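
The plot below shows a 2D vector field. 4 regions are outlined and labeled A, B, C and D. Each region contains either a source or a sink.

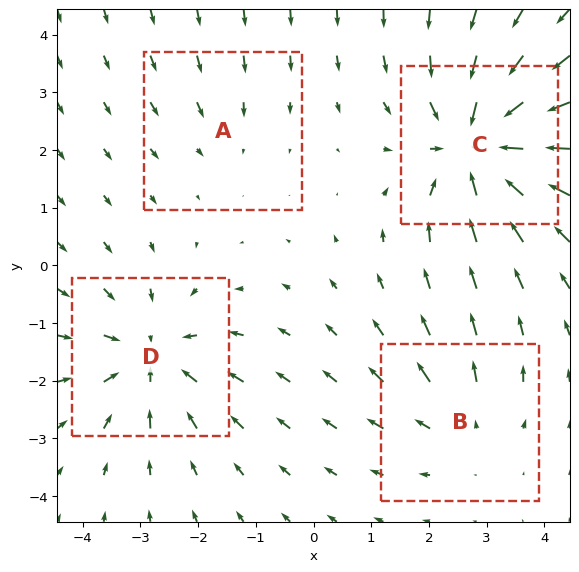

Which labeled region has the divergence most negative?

C

Divergence at each region's feature centre — A: about -2, B: about +3, C: about -6, D: about -5. Region C is most negative.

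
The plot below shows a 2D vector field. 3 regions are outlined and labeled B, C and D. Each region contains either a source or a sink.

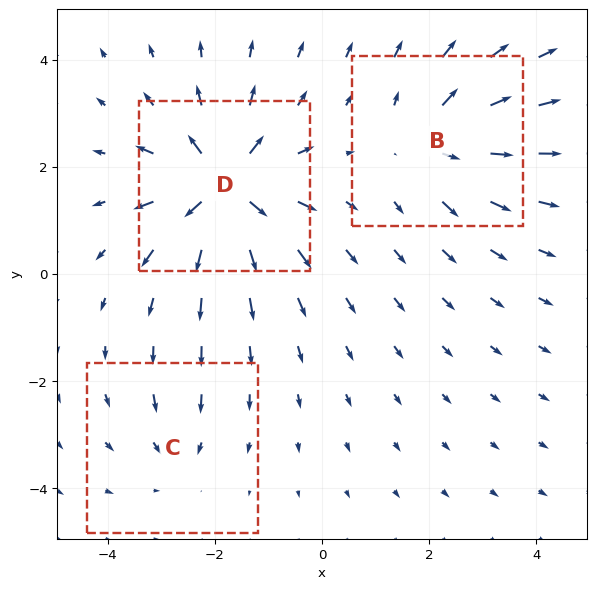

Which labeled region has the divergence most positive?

Divergence at each region's feature centre — B: about +4, C: about -2, D: about +6. Region D is most positive.

D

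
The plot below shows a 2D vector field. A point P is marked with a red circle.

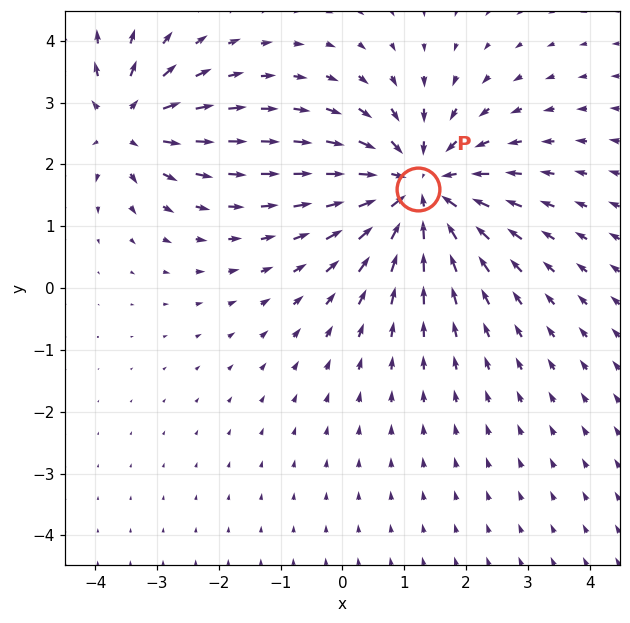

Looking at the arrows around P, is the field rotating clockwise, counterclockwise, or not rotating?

not rotating

Near P at (1.2, 1.6) the arrows show no circulation. The curl there is ≈0.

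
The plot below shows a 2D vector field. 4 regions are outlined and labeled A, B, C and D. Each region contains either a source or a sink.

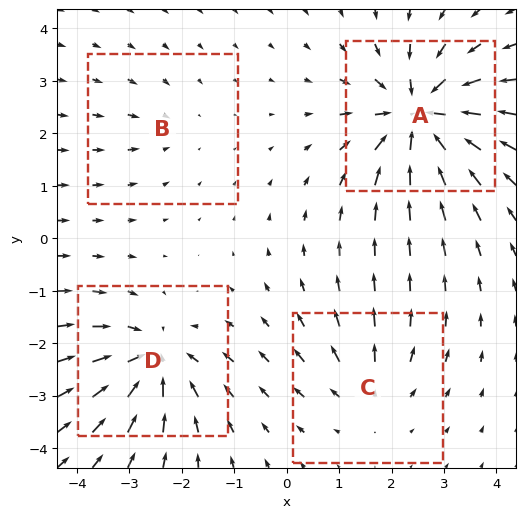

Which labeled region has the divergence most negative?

Divergence at each region's feature centre — A: about -8, B: about -2, C: about +4, D: about -6. Region A is most negative.

A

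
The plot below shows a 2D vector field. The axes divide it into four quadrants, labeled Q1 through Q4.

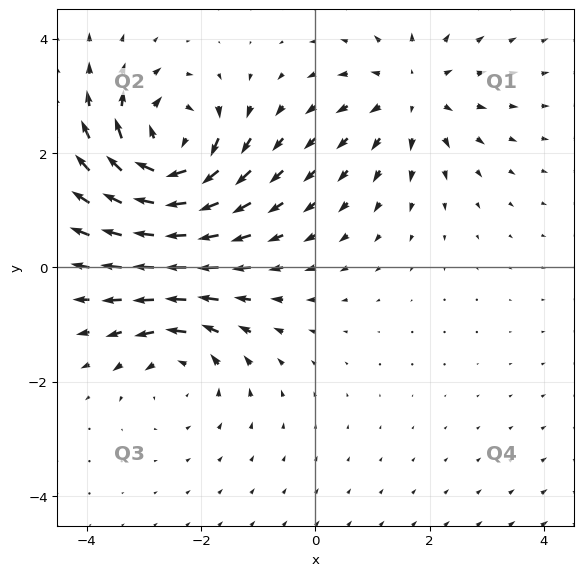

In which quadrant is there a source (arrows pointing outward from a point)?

Q1

The source sits at approximately (1.7, 3.0), which lies in quadrant Q1. The divergence there is about +3, positive as expected for a source.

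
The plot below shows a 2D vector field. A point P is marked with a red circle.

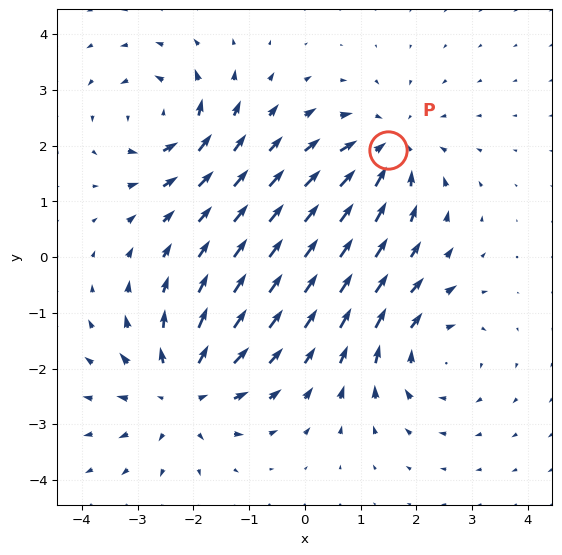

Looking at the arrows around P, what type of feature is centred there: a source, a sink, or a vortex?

At P (1.5, 1.9) the arrows converge inward. Divergence about -4, curl ≈0 — negative divergence with near-zero curl is a sink.

sink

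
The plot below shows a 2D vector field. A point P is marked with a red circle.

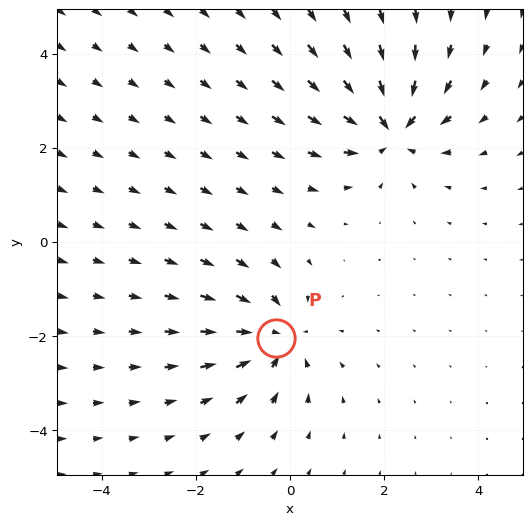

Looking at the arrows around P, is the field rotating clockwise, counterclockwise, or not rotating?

not rotating

Near P at (-0.3, -2.0) the arrows show no circulation. The curl there is ≈0.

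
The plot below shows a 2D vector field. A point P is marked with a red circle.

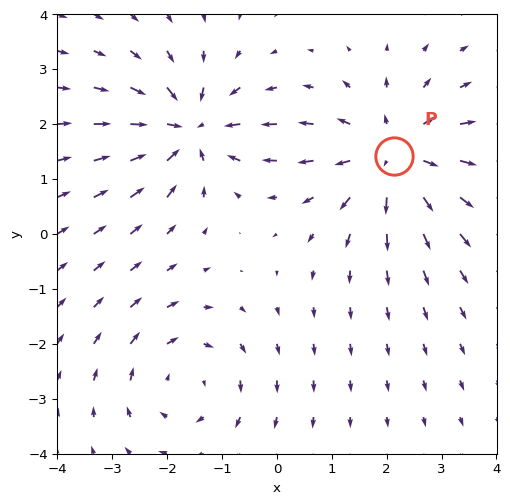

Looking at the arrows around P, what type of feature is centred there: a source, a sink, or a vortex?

At P (2.1, 1.4) the arrows spread outward. Divergence about +4, curl ≈0 — positive divergence with near-zero curl is a source.

source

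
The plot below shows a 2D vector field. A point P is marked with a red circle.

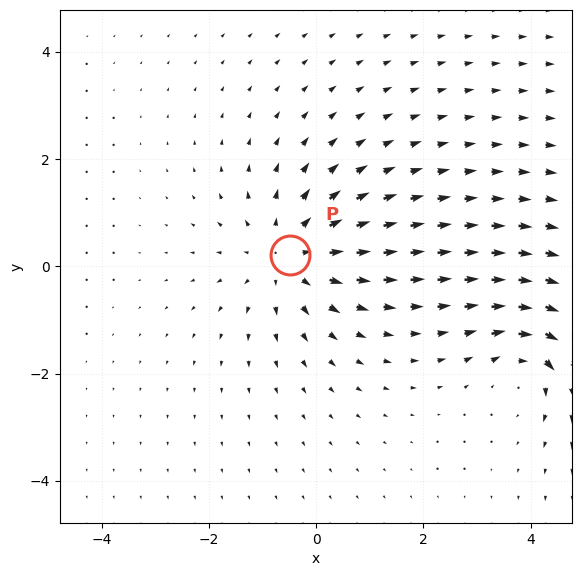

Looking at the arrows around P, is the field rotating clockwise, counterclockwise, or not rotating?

not rotating

Near P at (-0.5, 0.2) the arrows show no circulation. The curl there is ≈0.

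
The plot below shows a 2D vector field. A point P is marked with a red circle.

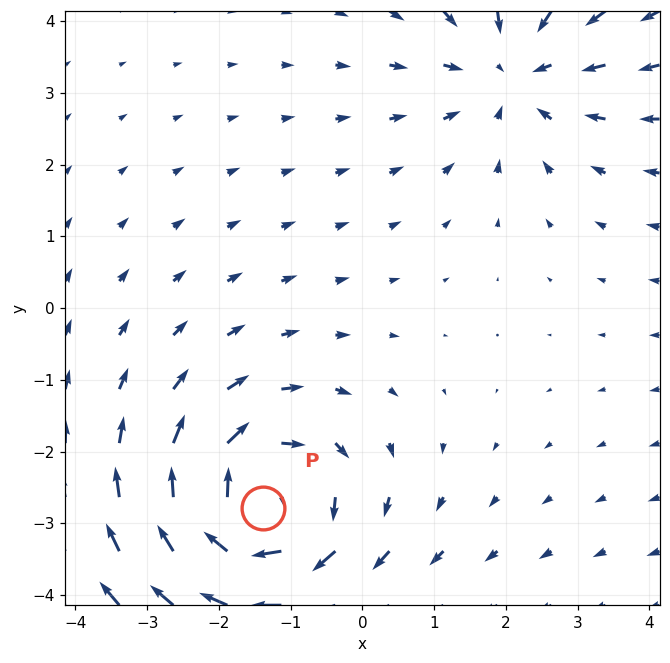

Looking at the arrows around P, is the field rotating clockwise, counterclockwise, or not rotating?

Near P at (-1.4, -2.8) the arrows circulate clockwise. The curl (z-component) there is about -3; negative curl means clockwise rotation.

clockwise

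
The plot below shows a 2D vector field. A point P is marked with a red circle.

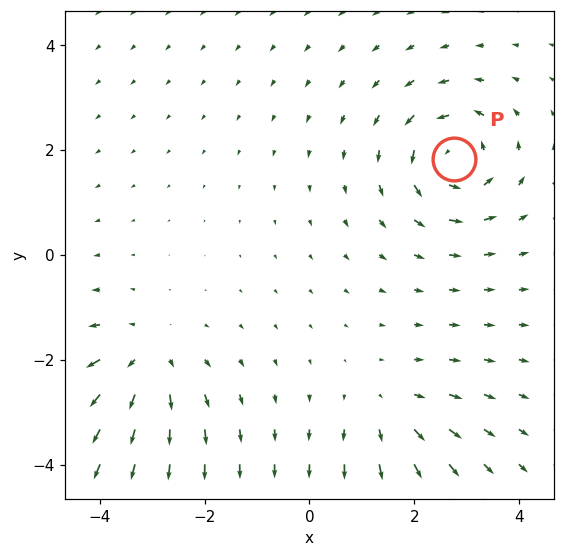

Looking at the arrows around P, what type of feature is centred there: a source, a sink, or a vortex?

vortex

At P (2.8, 1.8) the arrows circulate counterclockwise. Divergence ≈0, curl about +5 — near-zero divergence with nonzero curl is a vortex.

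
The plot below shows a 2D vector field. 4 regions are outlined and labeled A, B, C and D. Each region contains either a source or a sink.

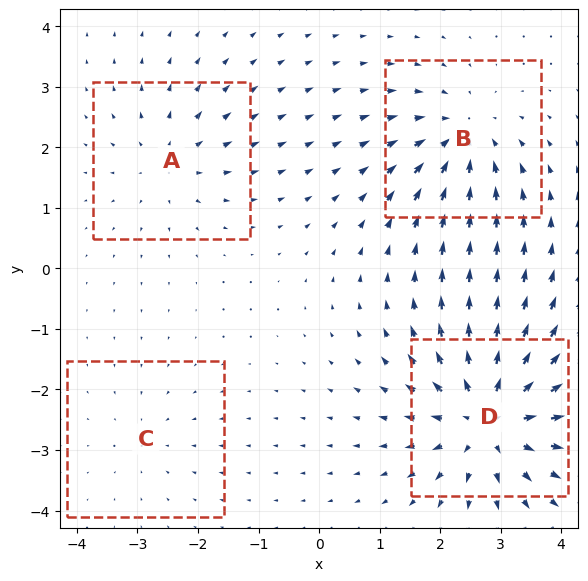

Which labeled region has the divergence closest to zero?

C

Divergence at each region's feature centre — A: about +4, B: about -5, C: about -2, D: about +8. Region C is closest to zero.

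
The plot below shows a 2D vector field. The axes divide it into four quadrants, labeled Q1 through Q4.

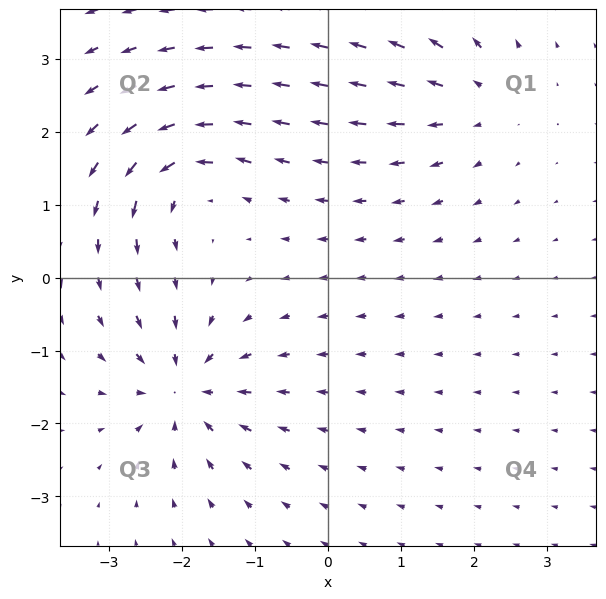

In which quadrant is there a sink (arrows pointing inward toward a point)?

Q3

The sink sits at approximately (-2.0, -1.5), which lies in quadrant Q3. The divergence there is about -6, negative as expected for a sink.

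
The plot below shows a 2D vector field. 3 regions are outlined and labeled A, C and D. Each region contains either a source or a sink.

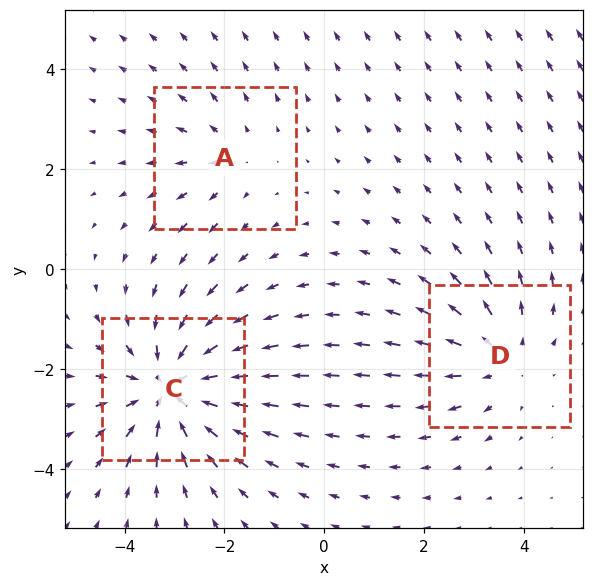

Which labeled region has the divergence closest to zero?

Divergence at each region's feature centre — A: about +2, C: about -4, D: about +3. Region A is closest to zero.

A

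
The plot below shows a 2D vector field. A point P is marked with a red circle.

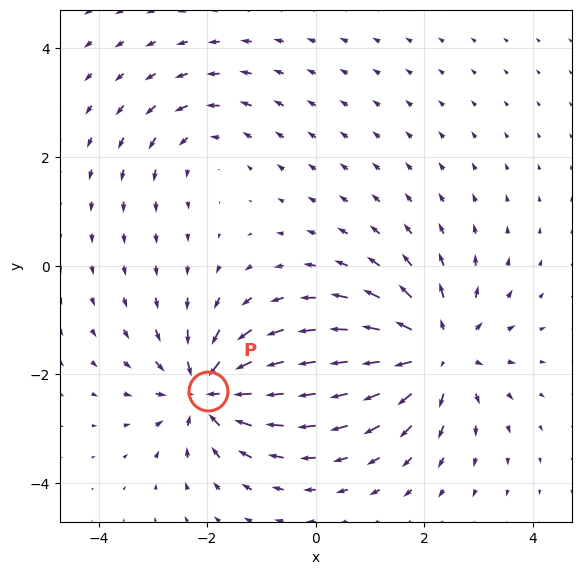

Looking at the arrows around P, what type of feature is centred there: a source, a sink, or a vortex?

sink

At P (-2.0, -2.3) the arrows converge inward. Divergence about -6, curl ≈0 — negative divergence with near-zero curl is a sink.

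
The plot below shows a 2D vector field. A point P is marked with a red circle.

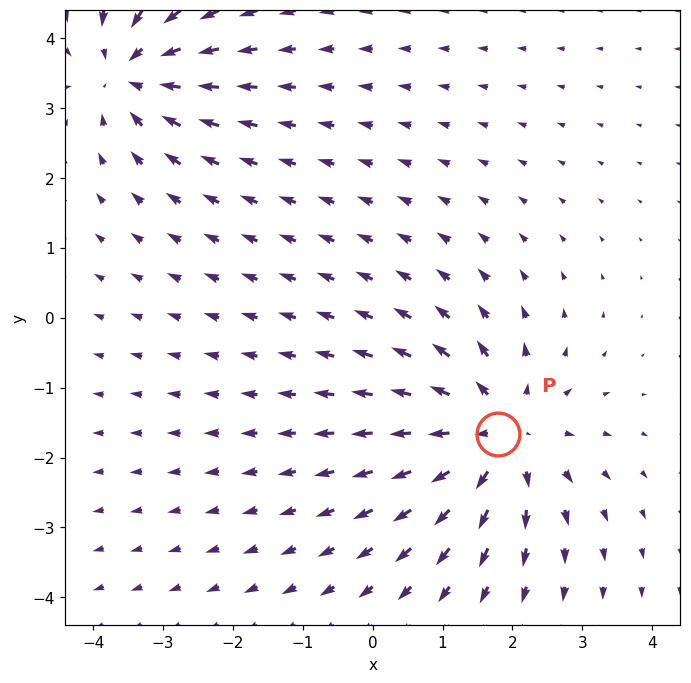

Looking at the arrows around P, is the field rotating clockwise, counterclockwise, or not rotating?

not rotating

Near P at (1.8, -1.7) the arrows show no circulation. The curl there is ≈0.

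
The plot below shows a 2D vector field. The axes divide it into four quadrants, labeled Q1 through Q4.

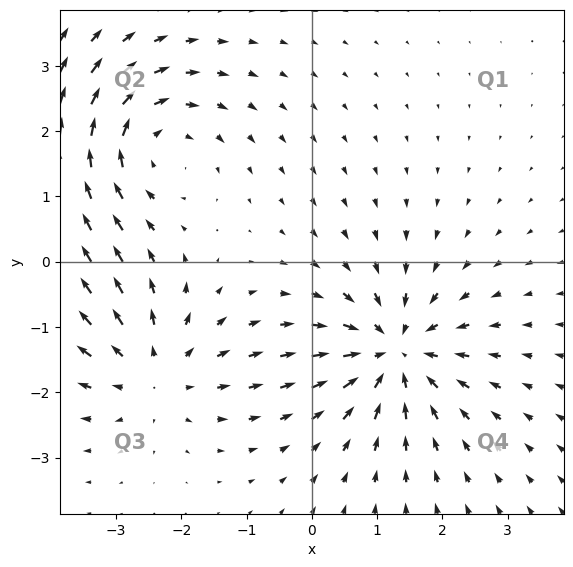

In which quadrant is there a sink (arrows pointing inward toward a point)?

The sink sits at approximately (1.3, -1.4), which lies in quadrant Q4. The divergence there is about -4, negative as expected for a sink.

Q4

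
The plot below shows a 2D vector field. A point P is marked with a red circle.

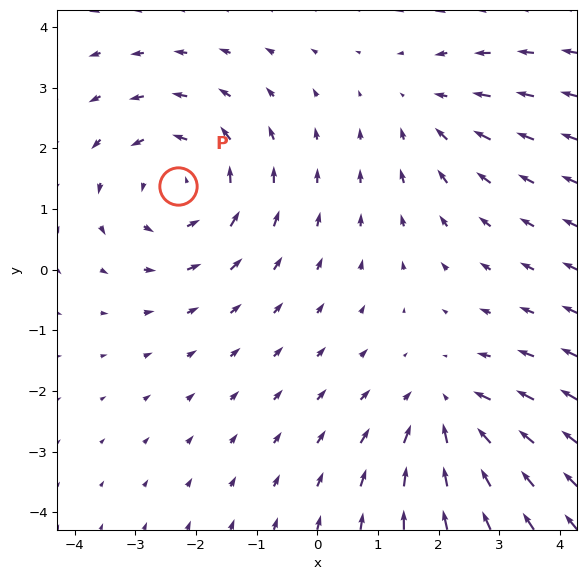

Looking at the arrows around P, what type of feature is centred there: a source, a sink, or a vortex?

At P (-2.3, 1.4) the arrows circulate counterclockwise. Divergence ≈0, curl about +4 — near-zero divergence with nonzero curl is a vortex.

vortex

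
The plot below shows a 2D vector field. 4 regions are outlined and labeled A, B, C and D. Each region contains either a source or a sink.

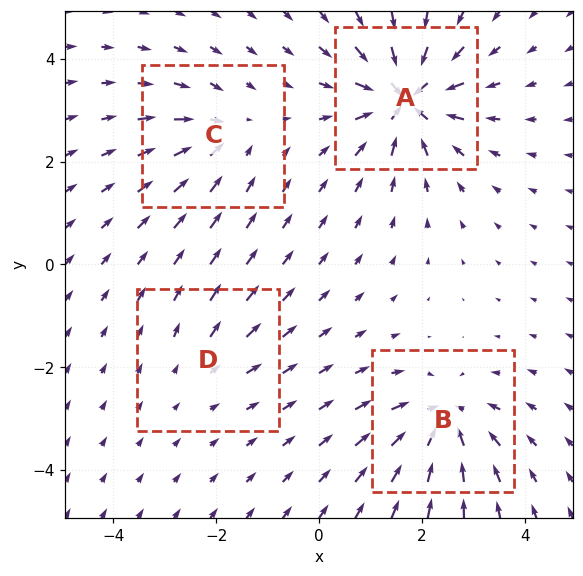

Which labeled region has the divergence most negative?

A

Divergence at each region's feature centre — A: about -9, B: about -7, C: about -4, D: about +2. Region A is most negative.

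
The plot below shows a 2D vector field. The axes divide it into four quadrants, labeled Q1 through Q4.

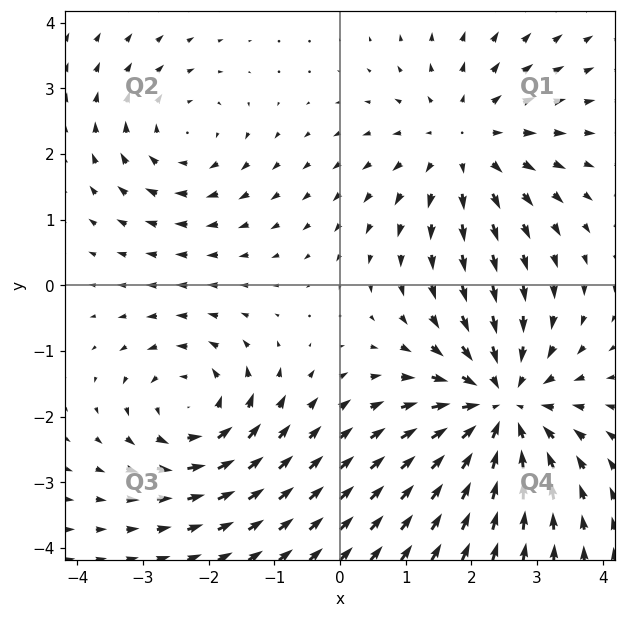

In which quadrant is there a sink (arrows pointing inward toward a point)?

Q4

The sink sits at approximately (2.5, -1.9), which lies in quadrant Q4. The divergence there is about -5, negative as expected for a sink.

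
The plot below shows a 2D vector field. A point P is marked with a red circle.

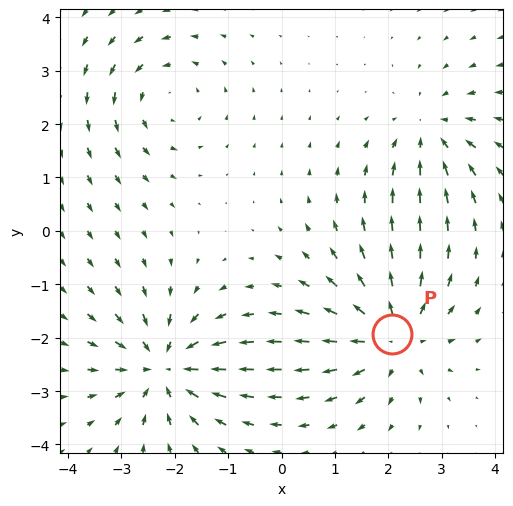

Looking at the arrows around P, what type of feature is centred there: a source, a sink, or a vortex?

source

At P (2.1, -1.9) the arrows spread outward. Divergence about +5, curl ≈0 — positive divergence with near-zero curl is a source.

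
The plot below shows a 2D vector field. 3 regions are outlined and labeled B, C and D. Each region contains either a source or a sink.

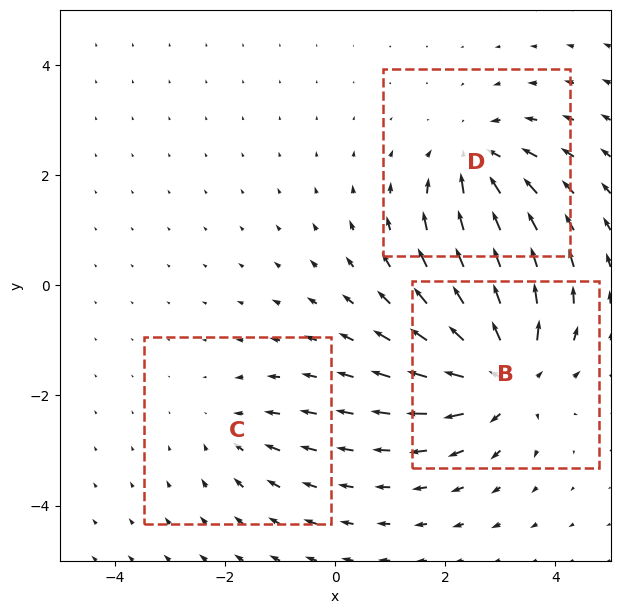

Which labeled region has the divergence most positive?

B

Divergence at each region's feature centre — B: about +5, C: about -2, D: about -3. Region B is most positive.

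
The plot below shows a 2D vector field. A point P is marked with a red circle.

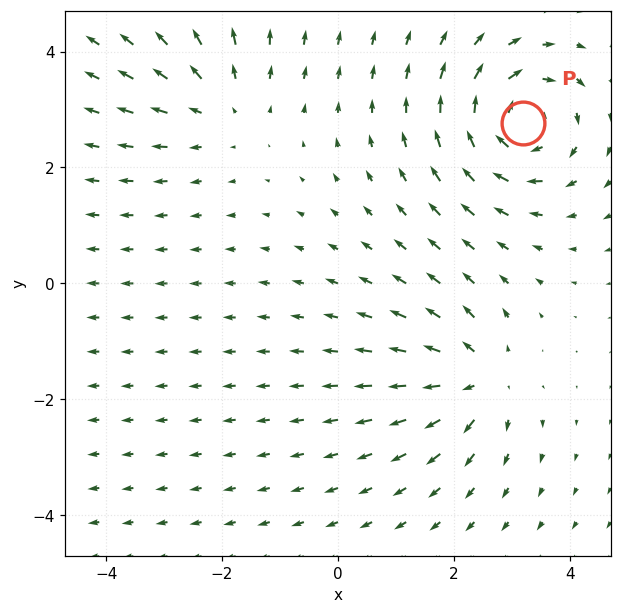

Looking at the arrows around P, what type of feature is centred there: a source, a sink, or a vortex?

vortex

At P (3.2, 2.8) the arrows circulate clockwise. Divergence ≈0, curl about -5 — near-zero divergence with nonzero curl is a vortex.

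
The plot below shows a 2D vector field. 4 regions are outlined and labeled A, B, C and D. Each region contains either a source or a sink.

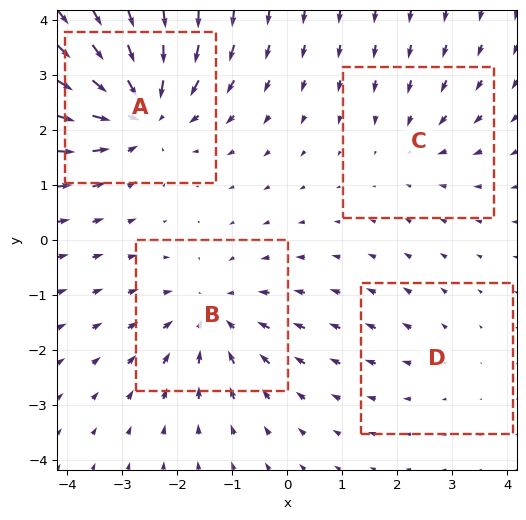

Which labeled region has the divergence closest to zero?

D

Divergence at each region's feature centre — A: about -6, B: about -4, C: about -3, D: about +2. Region D is closest to zero.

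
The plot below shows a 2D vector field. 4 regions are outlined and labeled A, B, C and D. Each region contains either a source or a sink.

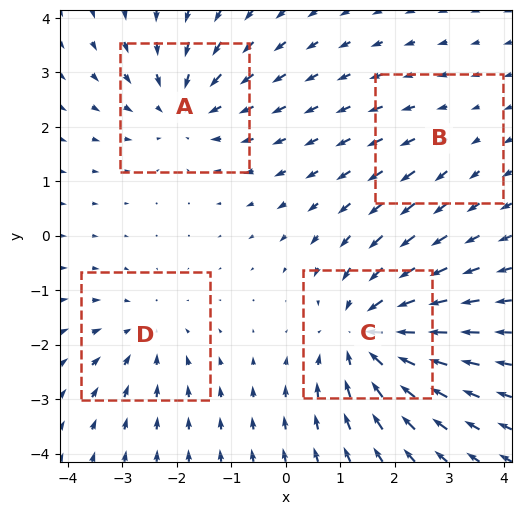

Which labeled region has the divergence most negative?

Divergence at each region's feature centre — A: about -4, B: about +2, C: about -6, D: about -3. Region C is most negative.

C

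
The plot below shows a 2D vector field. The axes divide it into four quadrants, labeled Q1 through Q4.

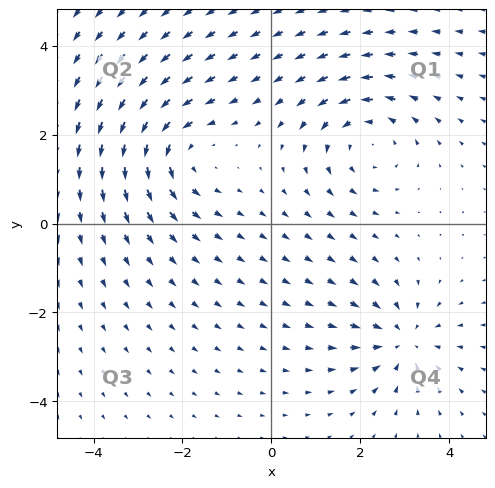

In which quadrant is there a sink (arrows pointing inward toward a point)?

The sink sits at approximately (3.0, -2.6), which lies in quadrant Q4. The divergence there is about -3, negative as expected for a sink.

Q4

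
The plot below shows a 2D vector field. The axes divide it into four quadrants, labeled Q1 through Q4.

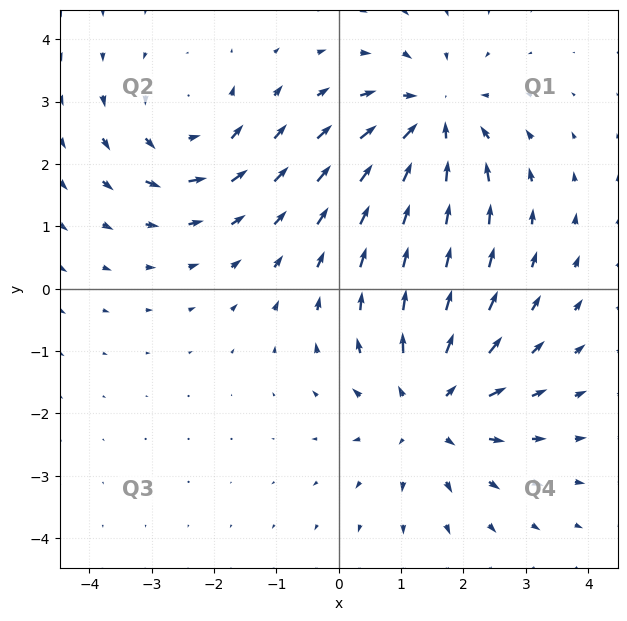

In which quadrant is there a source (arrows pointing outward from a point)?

Q4

The source sits at approximately (1.5, -1.9), which lies in quadrant Q4. The divergence there is about +3, positive as expected for a source.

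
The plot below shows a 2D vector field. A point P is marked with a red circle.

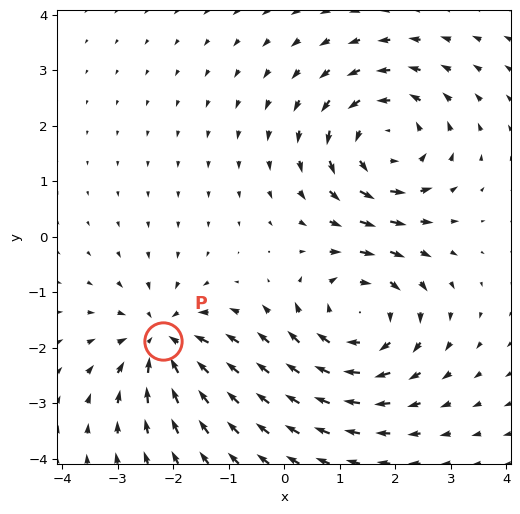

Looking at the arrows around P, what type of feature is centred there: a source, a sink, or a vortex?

At P (-2.2, -1.9) the arrows converge inward. Divergence about -4, curl ≈0 — negative divergence with near-zero curl is a sink.

sink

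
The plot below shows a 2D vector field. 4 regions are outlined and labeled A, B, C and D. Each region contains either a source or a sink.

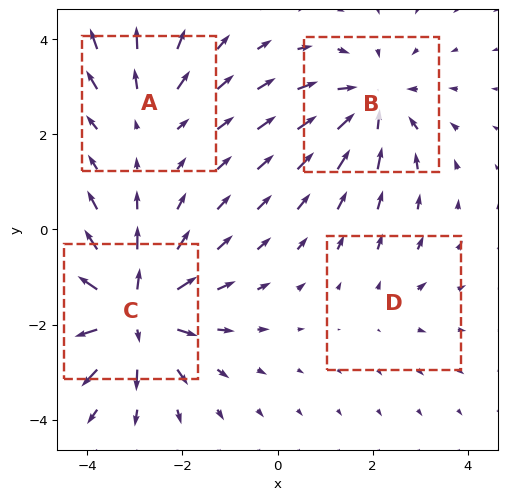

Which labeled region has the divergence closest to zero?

Divergence at each region's feature centre — A: about +3, B: about -5, C: about +7, D: about +2. Region D is closest to zero.

D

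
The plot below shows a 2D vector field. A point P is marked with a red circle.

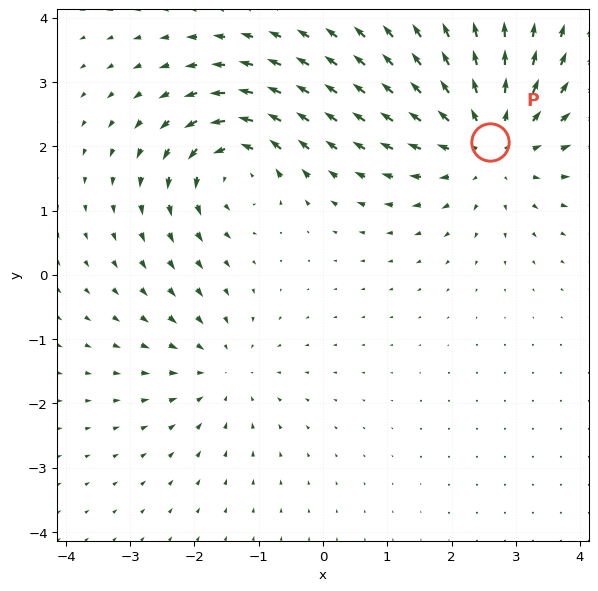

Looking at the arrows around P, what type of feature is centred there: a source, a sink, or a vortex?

source

At P (2.6, 2.1) the arrows spread outward. Divergence about +4, curl ≈0 — positive divergence with near-zero curl is a source.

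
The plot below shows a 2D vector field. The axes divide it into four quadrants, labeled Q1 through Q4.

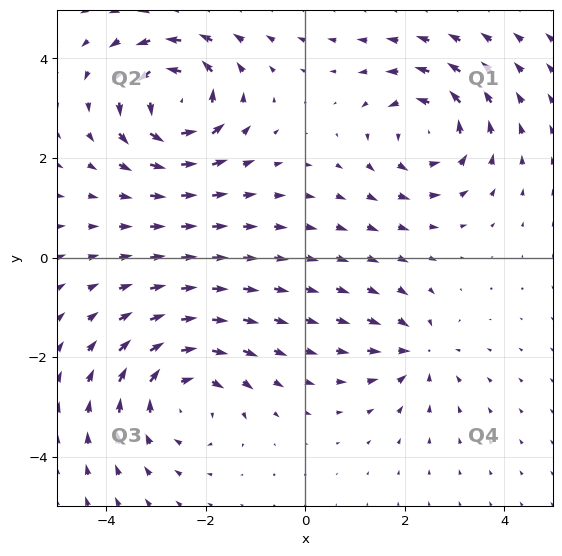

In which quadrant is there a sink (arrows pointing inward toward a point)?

The sink sits at approximately (2.3, -1.9), which lies in quadrant Q4. The divergence there is about -4, negative as expected for a sink.

Q4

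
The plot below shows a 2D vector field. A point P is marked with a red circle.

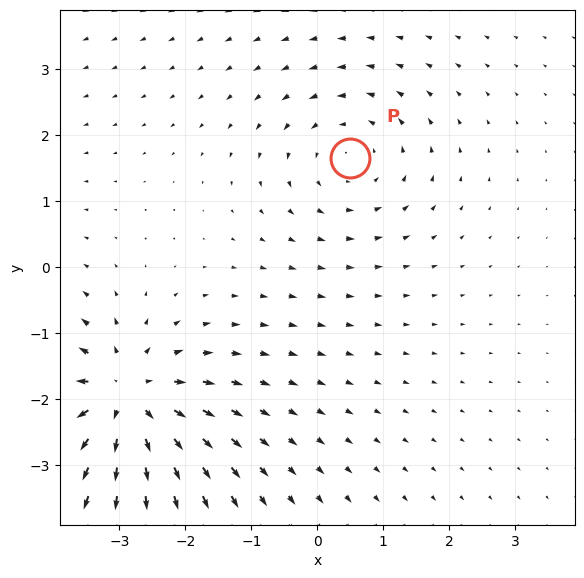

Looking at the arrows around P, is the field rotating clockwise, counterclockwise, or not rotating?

Near P at (0.5, 1.7) the arrows circulate counterclockwise. The curl (z-component) there is about +2; positive curl means counterclockwise rotation.

counterclockwise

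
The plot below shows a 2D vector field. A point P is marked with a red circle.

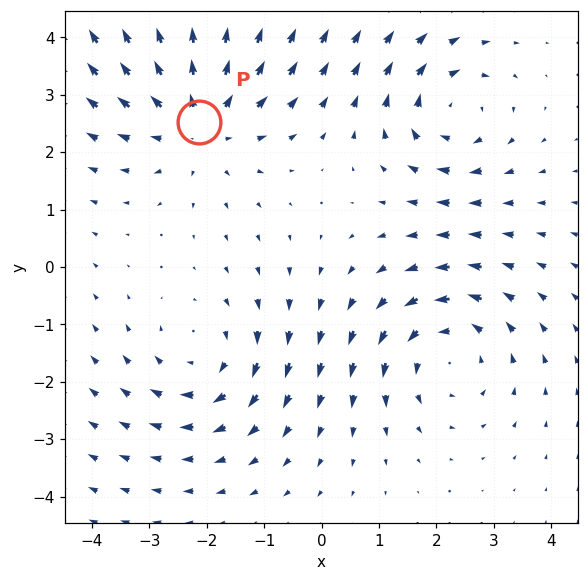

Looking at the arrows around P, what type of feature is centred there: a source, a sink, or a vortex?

source

At P (-2.1, 2.5) the arrows spread outward. Divergence about +4, curl ≈0 — positive divergence with near-zero curl is a source.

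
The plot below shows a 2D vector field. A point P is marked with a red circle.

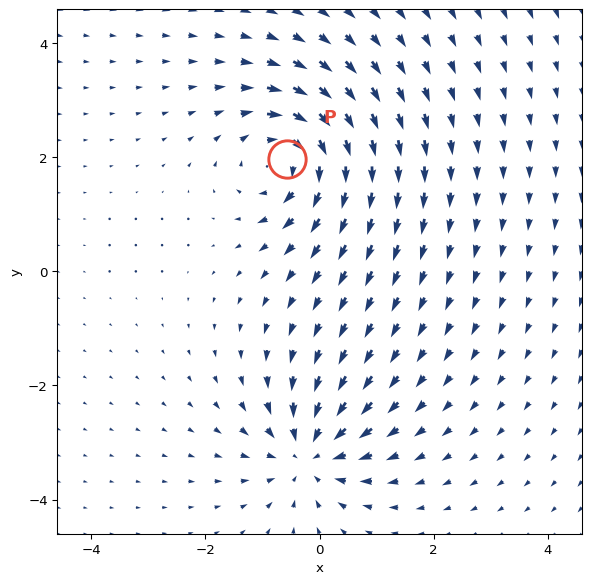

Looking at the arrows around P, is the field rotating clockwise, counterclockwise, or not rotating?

clockwise

Near P at (-0.6, 2.0) the arrows circulate clockwise. The curl (z-component) there is about -5; negative curl means clockwise rotation.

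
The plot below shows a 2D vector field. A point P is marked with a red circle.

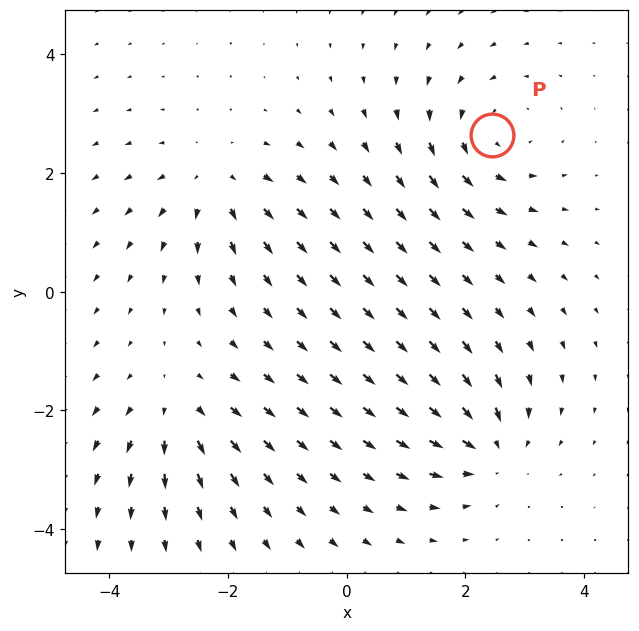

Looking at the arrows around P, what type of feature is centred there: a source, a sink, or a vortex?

At P (2.4, 2.6) the arrows circulate counterclockwise. Divergence ≈0, curl about +4 — near-zero divergence with nonzero curl is a vortex.

vortex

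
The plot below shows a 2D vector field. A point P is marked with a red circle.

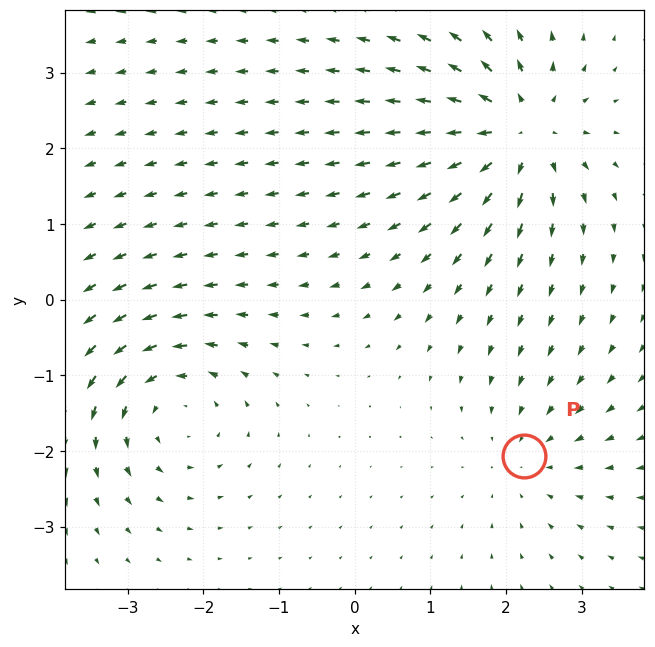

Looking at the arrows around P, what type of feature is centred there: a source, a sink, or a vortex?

At P (2.2, -2.1) the arrows converge inward. Divergence about -3, curl ≈0 — negative divergence with near-zero curl is a sink.

sink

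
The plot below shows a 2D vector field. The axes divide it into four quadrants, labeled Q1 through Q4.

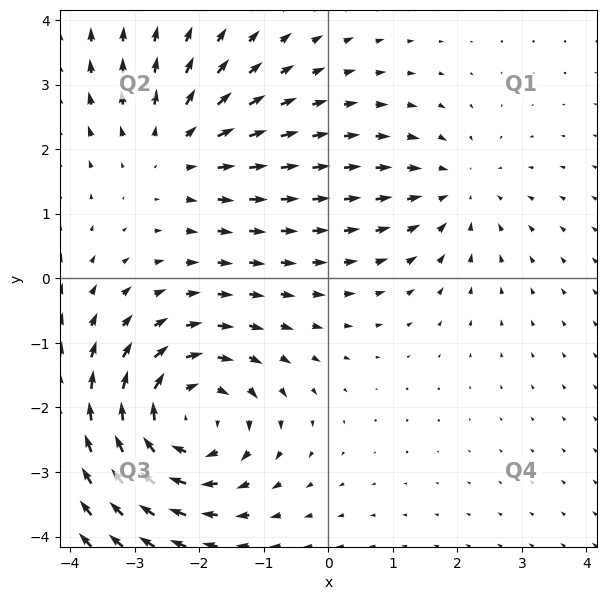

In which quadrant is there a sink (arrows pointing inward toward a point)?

The sink sits at approximately (2.0, 1.4), which lies in quadrant Q1. The divergence there is about -2, negative as expected for a sink.

Q1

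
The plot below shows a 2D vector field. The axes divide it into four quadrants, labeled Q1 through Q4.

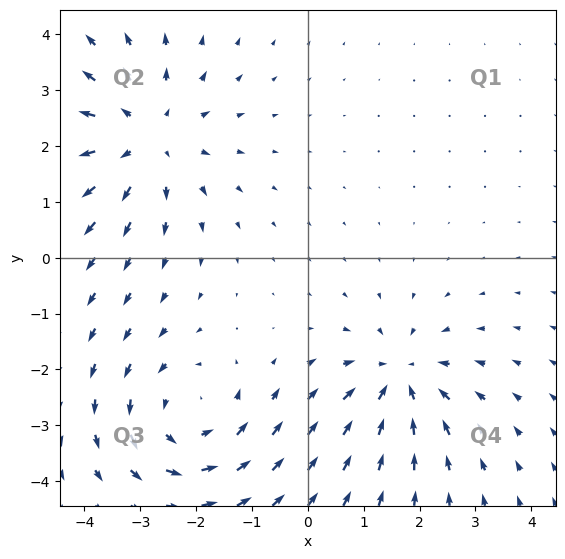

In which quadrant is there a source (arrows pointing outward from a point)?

Q2

The source sits at approximately (-2.9, 2.2), which lies in quadrant Q2. The divergence there is about +3, positive as expected for a source.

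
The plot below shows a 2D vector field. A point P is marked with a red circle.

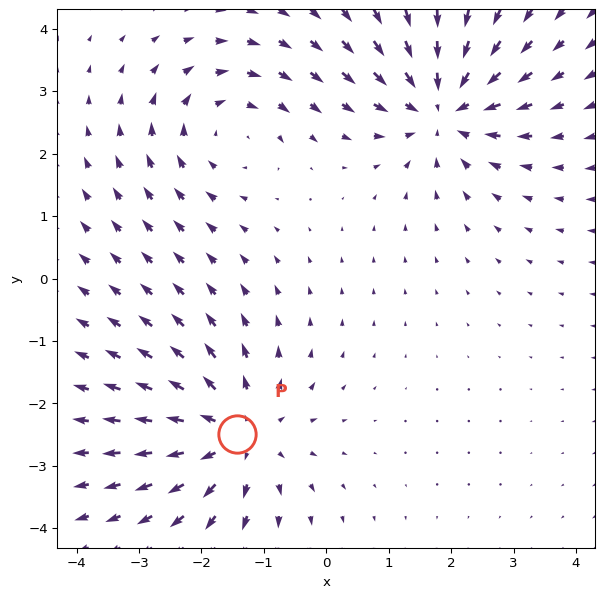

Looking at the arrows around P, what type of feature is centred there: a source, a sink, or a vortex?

source

At P (-1.4, -2.5) the arrows spread outward. Divergence about +4, curl ≈0 — positive divergence with near-zero curl is a source.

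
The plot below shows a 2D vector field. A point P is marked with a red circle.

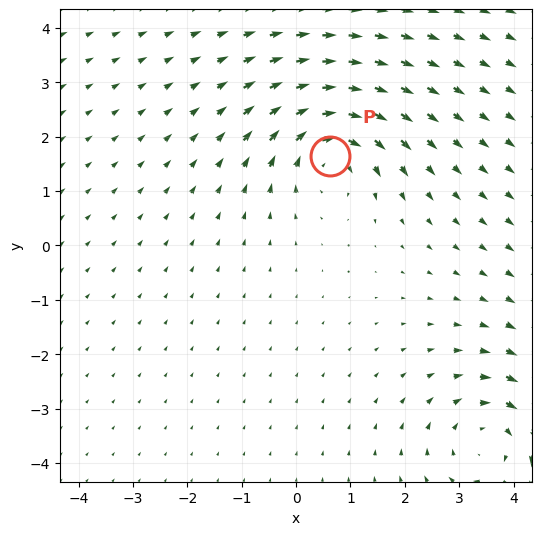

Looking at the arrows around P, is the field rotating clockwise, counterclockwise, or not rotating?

clockwise

Near P at (0.6, 1.6) the arrows circulate clockwise. The curl (z-component) there is about -4; negative curl means clockwise rotation.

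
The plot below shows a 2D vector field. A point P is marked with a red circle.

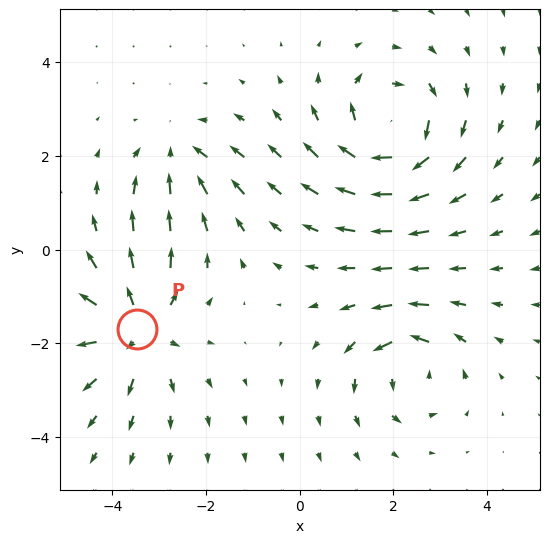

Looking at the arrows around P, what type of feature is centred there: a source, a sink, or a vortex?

At P (-3.5, -1.7) the arrows spread outward. Divergence about +4, curl ≈0 — positive divergence with near-zero curl is a source.

source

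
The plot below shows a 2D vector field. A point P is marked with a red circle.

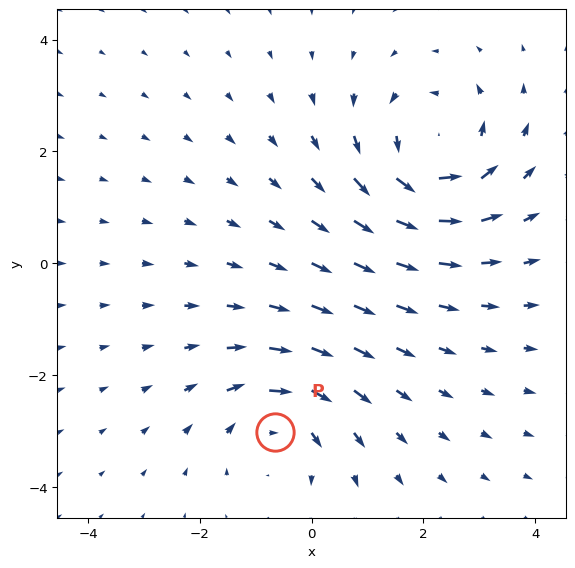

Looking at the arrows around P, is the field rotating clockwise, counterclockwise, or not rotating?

clockwise

Near P at (-0.6, -3.0) the arrows circulate clockwise. The curl (z-component) there is about -3; negative curl means clockwise rotation.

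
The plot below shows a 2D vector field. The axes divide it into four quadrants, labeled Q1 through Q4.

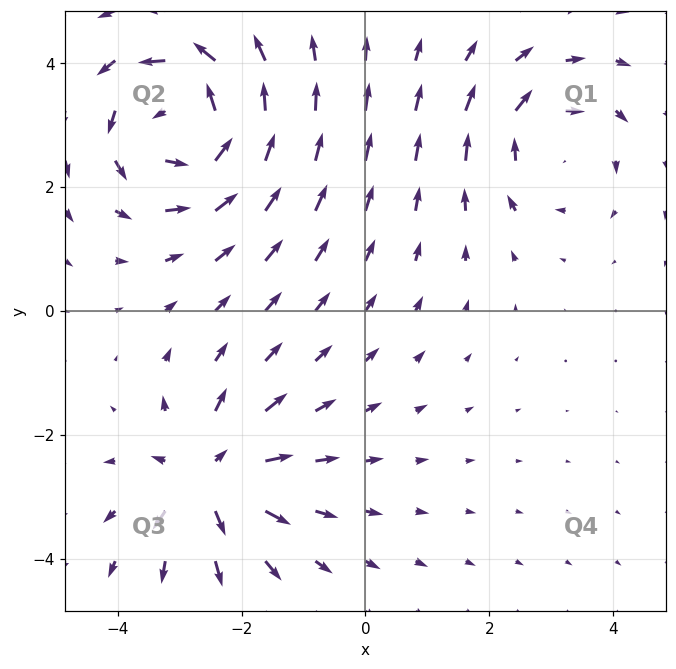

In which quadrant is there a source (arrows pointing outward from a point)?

The source sits at approximately (-2.5, -2.7), which lies in quadrant Q3. The divergence there is about +4, positive as expected for a source.

Q3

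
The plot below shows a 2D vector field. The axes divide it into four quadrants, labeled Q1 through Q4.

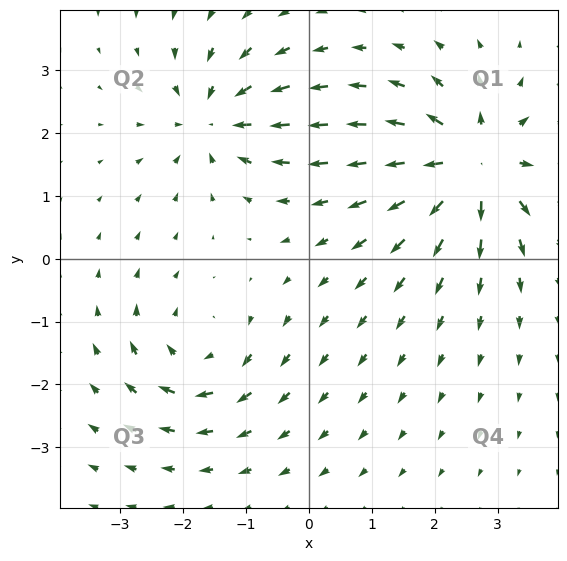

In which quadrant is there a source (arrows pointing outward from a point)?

Q1

The source sits at approximately (2.6, 1.5), which lies in quadrant Q1. The divergence there is about +6, positive as expected for a source.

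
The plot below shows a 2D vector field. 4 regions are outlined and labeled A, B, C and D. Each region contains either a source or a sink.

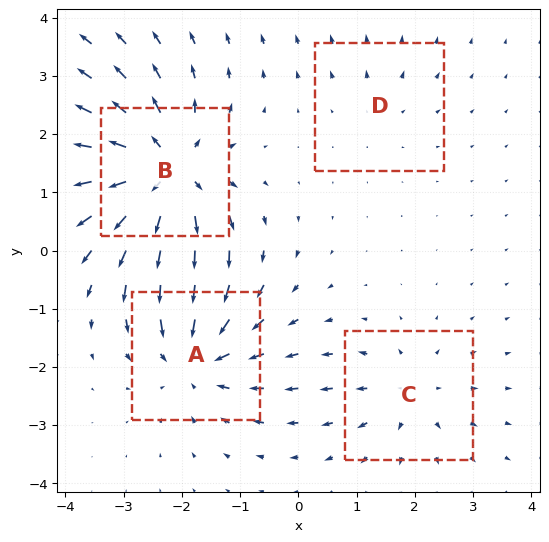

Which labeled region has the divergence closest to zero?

D

Divergence at each region's feature centre — A: about -6, B: about +8, C: about +4, D: about +2. Region D is closest to zero.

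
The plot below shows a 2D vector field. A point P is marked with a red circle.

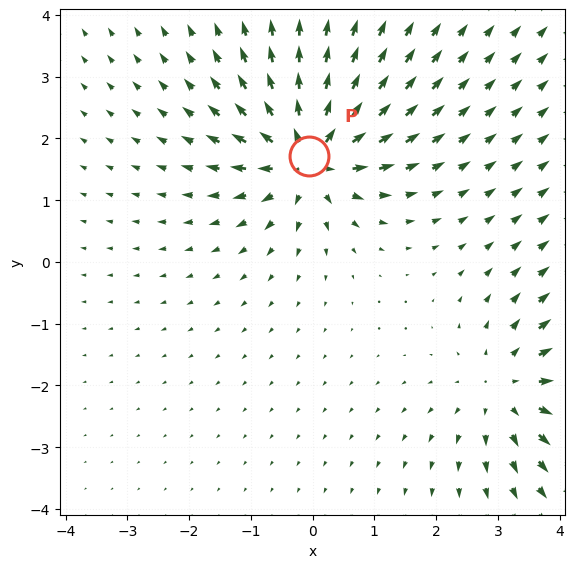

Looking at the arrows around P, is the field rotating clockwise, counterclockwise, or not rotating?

not rotating

Near P at (-0.1, 1.7) the arrows show no circulation. The curl there is ≈0.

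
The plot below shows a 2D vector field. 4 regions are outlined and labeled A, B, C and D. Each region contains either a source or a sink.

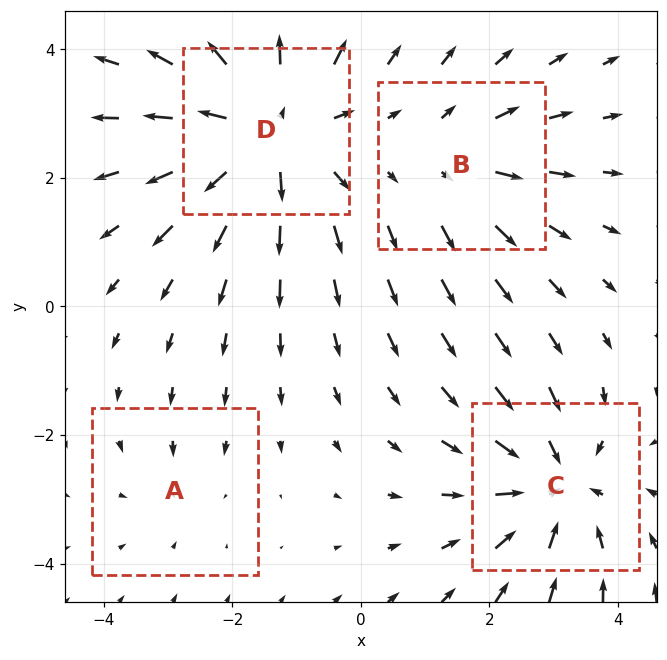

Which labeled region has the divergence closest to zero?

A

Divergence at each region's feature centre — A: about -2, B: about +3, C: about -5, D: about +6. Region A is closest to zero.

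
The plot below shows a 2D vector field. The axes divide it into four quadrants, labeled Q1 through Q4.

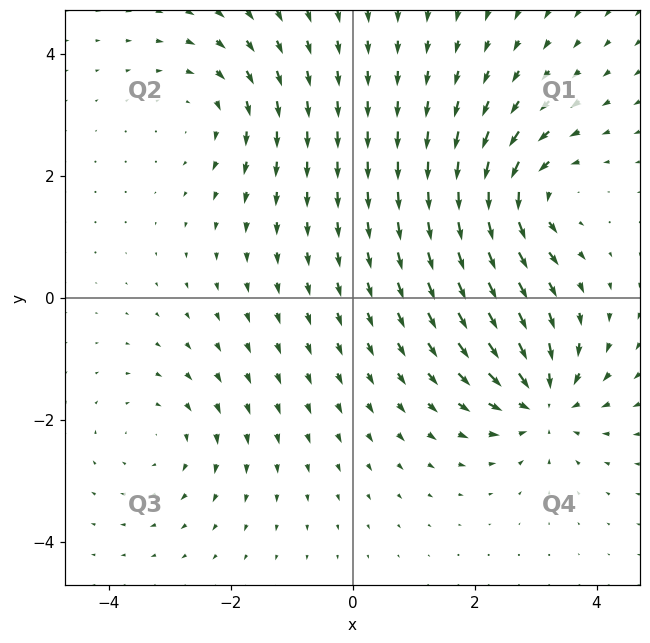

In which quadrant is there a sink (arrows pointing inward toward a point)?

Q4

The sink sits at approximately (3.1, -1.7), which lies in quadrant Q4. The divergence there is about -6, negative as expected for a sink.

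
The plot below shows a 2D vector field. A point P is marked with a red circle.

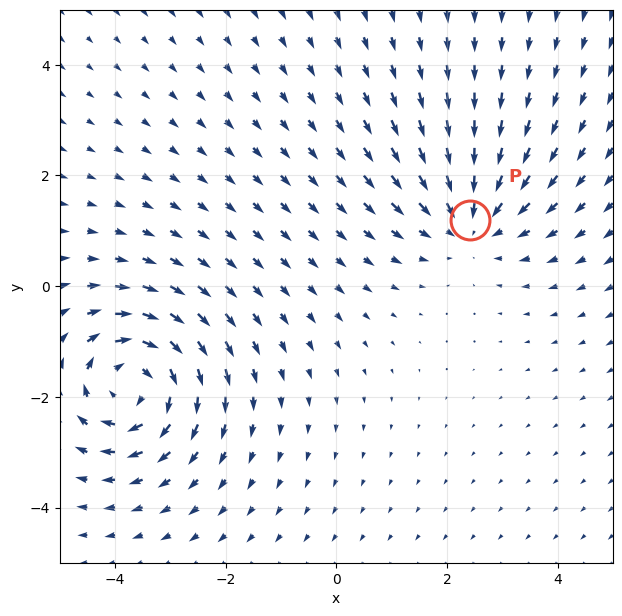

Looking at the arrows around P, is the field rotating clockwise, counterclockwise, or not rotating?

not rotating

Near P at (2.4, 1.2) the arrows show no circulation. The curl there is ≈0.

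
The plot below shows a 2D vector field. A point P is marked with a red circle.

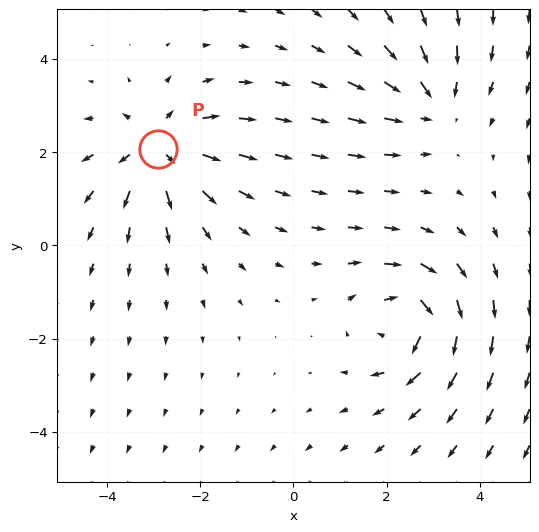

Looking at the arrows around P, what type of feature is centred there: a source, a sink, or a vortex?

source

At P (-2.9, 2.1) the arrows spread outward. Divergence about +4, curl ≈0 — positive divergence with near-zero curl is a source.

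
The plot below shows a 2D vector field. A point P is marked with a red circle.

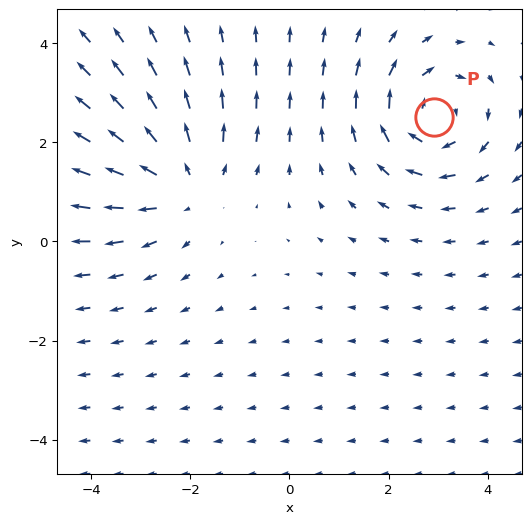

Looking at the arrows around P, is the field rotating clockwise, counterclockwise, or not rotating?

clockwise

Near P at (2.9, 2.5) the arrows circulate clockwise. The curl (z-component) there is about -4; negative curl means clockwise rotation.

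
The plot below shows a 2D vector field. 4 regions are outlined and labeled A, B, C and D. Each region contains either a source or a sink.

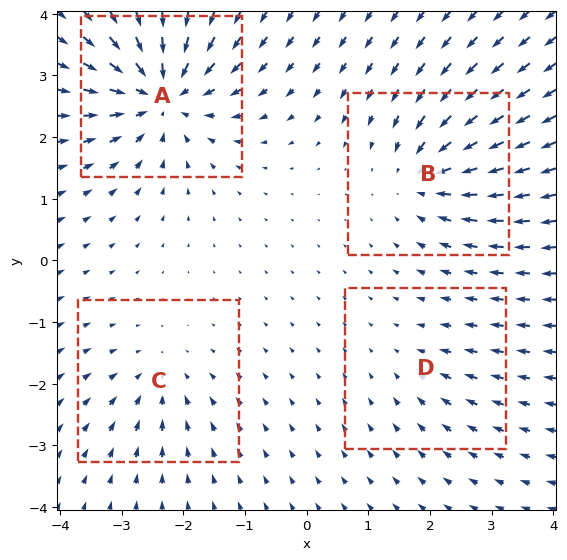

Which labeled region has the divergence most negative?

Divergence at each region's feature centre — A: about -8, B: about -6, C: about -4, D: about -2. Region A is most negative.

A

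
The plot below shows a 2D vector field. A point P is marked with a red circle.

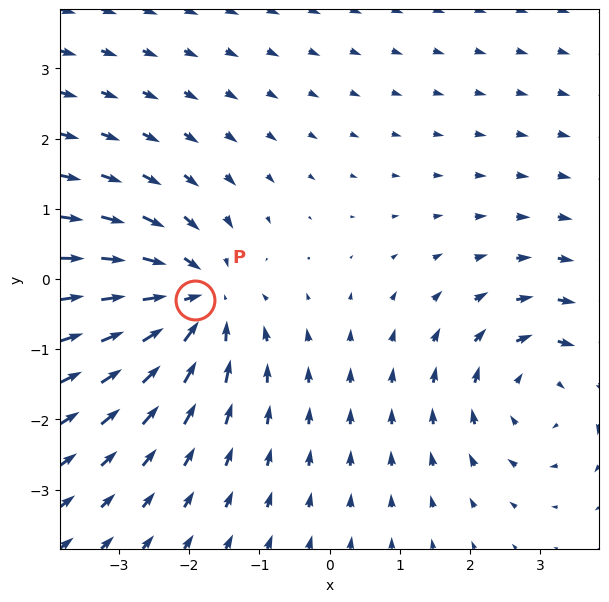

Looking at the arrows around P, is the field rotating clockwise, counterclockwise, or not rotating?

Near P at (-1.9, -0.3) the arrows show no circulation. The curl there is ≈0.

not rotating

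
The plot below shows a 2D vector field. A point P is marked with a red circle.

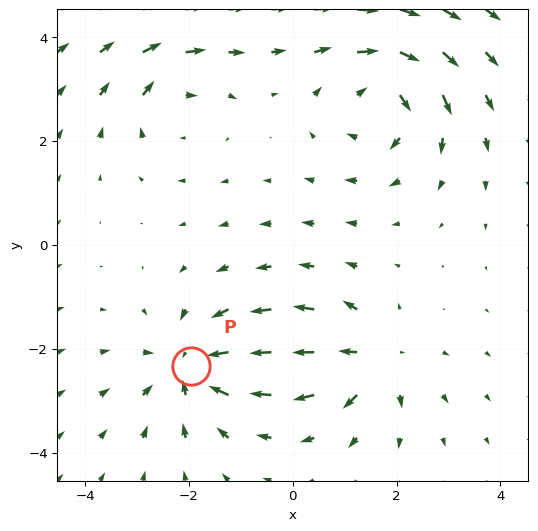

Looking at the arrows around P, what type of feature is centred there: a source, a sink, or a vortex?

sink

At P (-2.0, -2.3) the arrows converge inward. Divergence about -4, curl ≈0 — negative divergence with near-zero curl is a sink.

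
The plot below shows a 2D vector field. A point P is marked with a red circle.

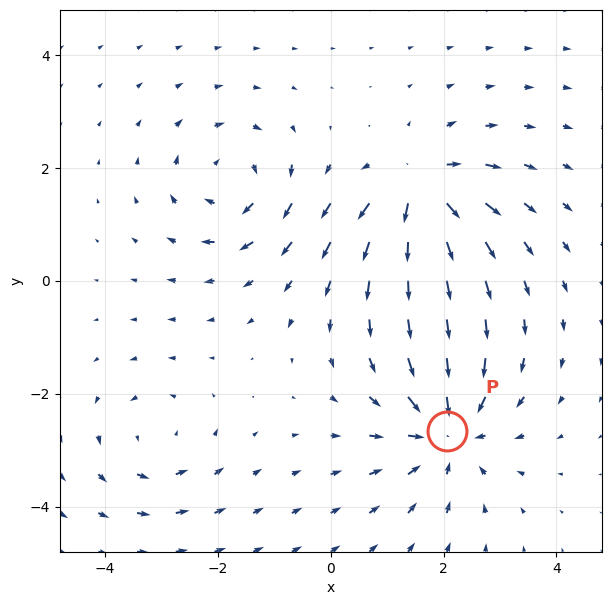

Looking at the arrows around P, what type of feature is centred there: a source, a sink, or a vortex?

At P (2.1, -2.7) the arrows converge inward. Divergence about -4, curl ≈0 — negative divergence with near-zero curl is a sink.

sink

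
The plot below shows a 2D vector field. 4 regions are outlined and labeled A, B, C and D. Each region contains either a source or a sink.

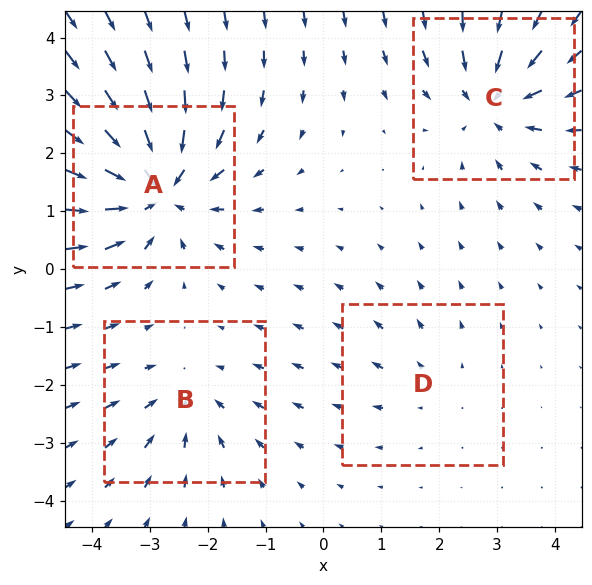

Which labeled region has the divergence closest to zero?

Divergence at each region's feature centre — A: about -7, B: about -3, C: about -5, D: about +2. Region D is closest to zero.

D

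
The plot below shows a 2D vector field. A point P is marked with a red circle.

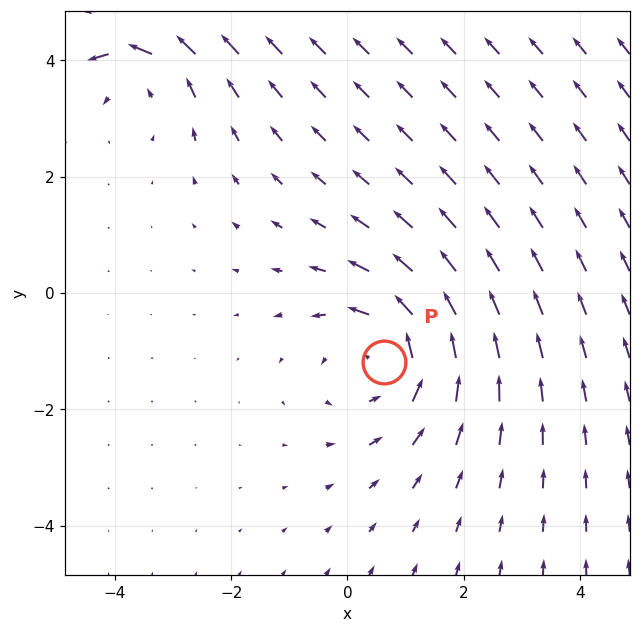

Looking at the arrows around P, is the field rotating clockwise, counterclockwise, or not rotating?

counterclockwise

Near P at (0.6, -1.2) the arrows circulate counterclockwise. The curl (z-component) there is about +3; positive curl means counterclockwise rotation.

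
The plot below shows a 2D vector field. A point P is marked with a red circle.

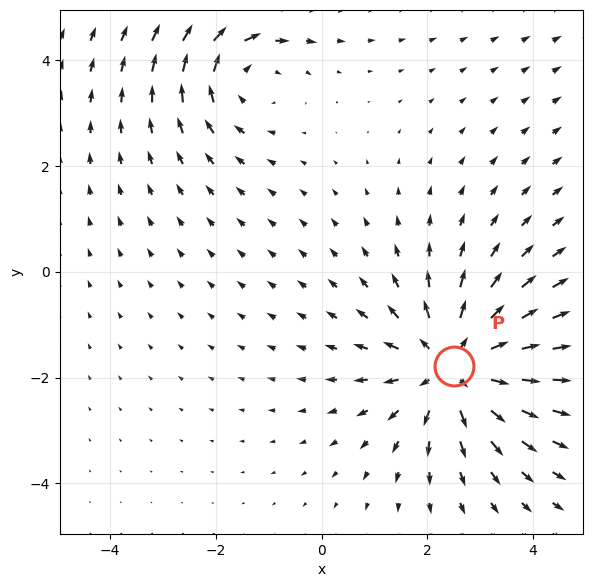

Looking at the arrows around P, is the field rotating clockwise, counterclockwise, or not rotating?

Near P at (2.5, -1.8) the arrows show no circulation. The curl there is ≈0.

not rotating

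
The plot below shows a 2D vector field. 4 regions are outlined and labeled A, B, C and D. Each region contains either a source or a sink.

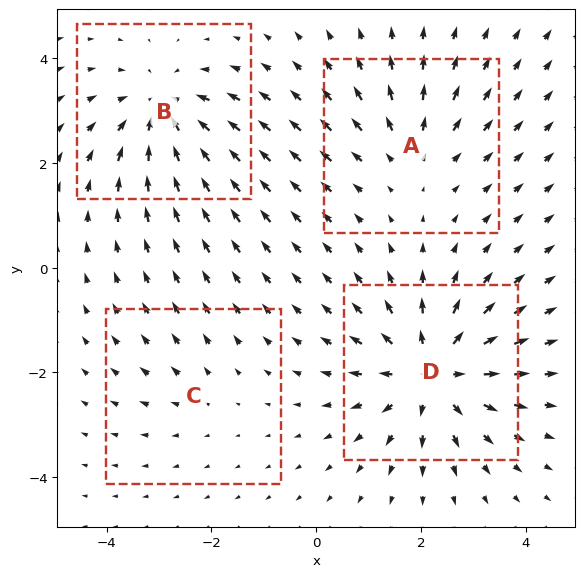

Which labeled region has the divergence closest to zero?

C

Divergence at each region's feature centre — A: about +3, B: about -5, C: about +2, D: about +6. Region C is closest to zero.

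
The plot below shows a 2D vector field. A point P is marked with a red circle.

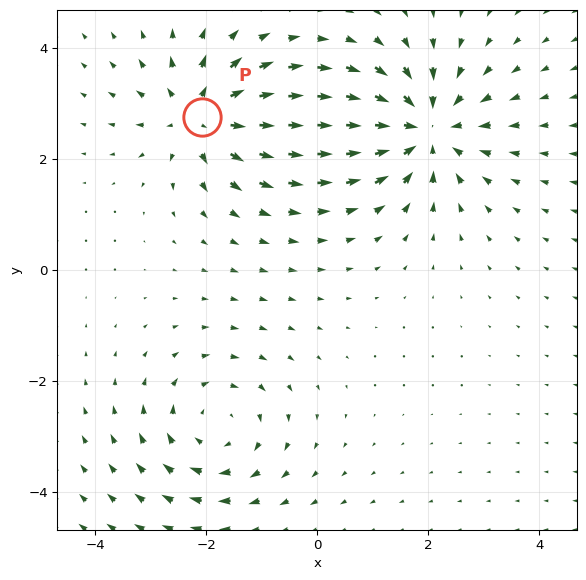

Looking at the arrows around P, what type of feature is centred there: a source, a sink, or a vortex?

source

At P (-2.1, 2.7) the arrows spread outward. Divergence about +5, curl ≈0 — positive divergence with near-zero curl is a source.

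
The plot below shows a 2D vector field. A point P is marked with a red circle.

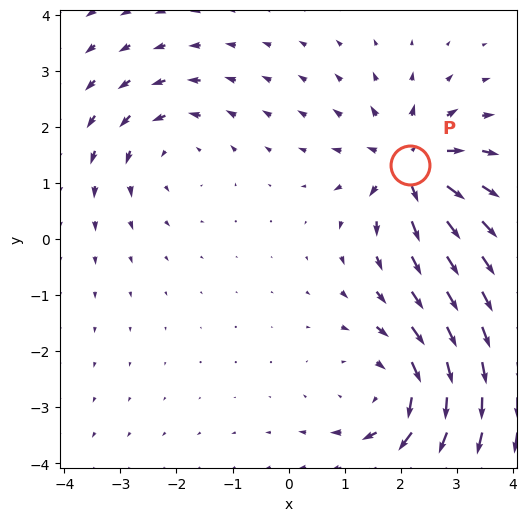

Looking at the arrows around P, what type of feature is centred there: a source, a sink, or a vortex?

source

At P (2.2, 1.3) the arrows spread outward. Divergence about +5, curl ≈0 — positive divergence with near-zero curl is a source.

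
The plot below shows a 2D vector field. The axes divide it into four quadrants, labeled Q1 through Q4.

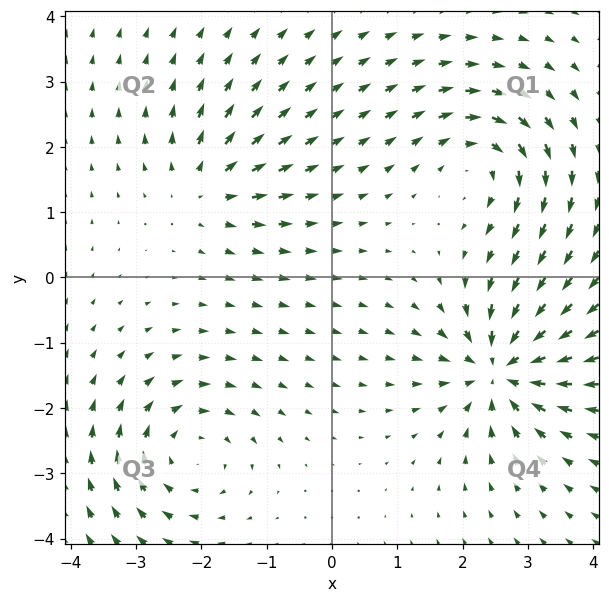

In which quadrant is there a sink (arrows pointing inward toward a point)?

The sink sits at approximately (2.6, -1.4), which lies in quadrant Q4. The divergence there is about -7, negative as expected for a sink.

Q4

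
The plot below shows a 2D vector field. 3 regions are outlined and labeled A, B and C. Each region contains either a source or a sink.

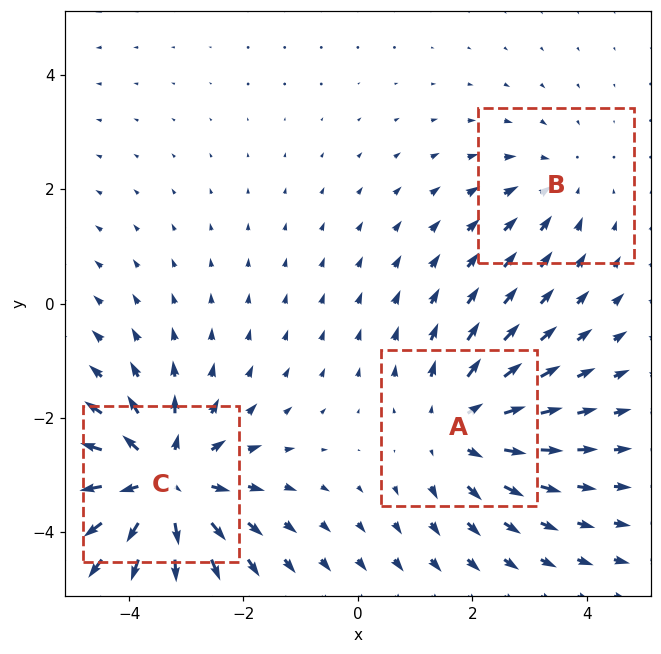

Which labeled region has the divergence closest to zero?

B

Divergence at each region's feature centre — A: about +3, B: about -2, C: about +4. Region B is closest to zero.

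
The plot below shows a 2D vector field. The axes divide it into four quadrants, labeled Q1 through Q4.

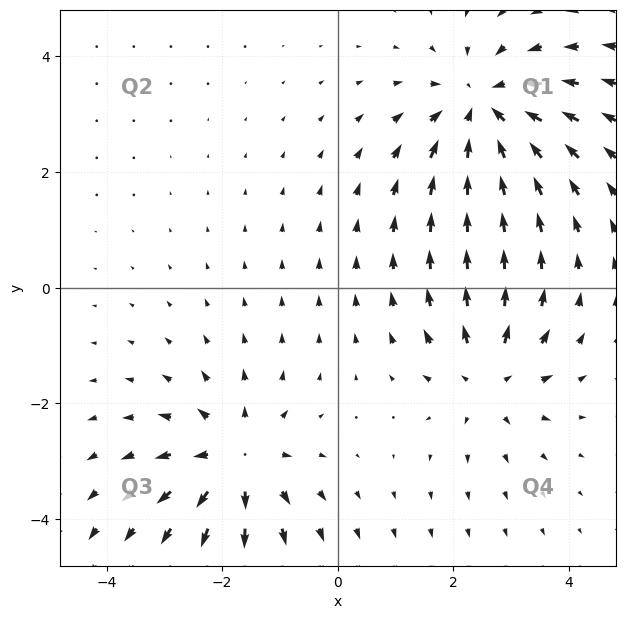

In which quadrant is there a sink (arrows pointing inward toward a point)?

Q1

The sink sits at approximately (2.5, 3.1), which lies in quadrant Q1. The divergence there is about -4, negative as expected for a sink.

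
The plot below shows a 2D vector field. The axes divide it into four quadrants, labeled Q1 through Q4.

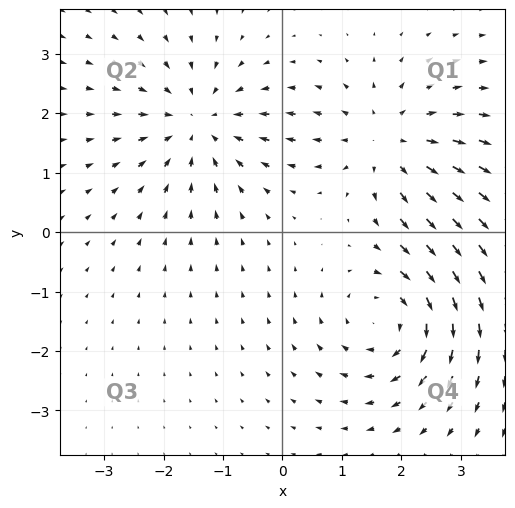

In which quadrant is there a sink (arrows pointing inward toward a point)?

Q2

The sink sits at approximately (-1.4, 1.8), which lies in quadrant Q2. The divergence there is about -3, negative as expected for a sink.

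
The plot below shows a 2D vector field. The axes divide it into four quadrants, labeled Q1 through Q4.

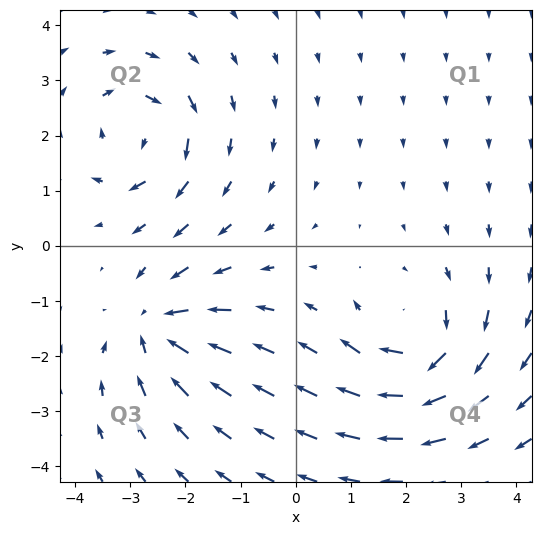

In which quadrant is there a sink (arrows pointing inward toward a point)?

The sink sits at approximately (-2.5, -1.5), which lies in quadrant Q3. The divergence there is about -5, negative as expected for a sink.

Q3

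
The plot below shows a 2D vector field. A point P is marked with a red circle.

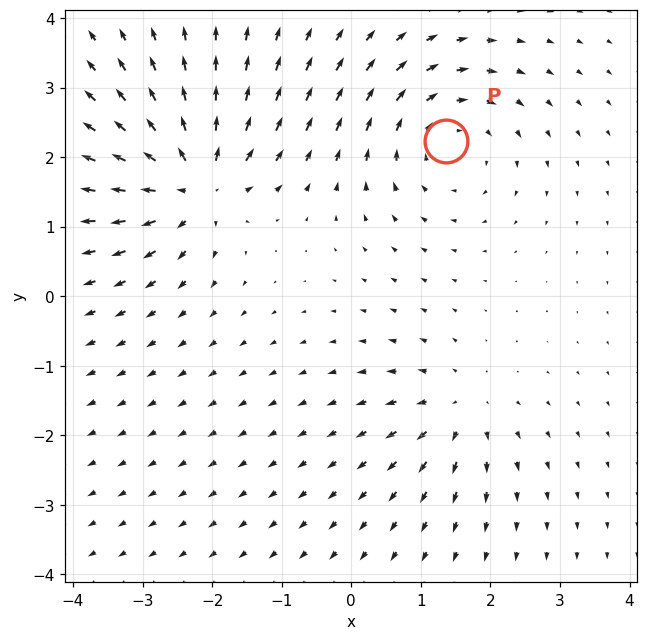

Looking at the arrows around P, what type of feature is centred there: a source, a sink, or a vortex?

vortex

At P (1.4, 2.2) the arrows circulate clockwise. Divergence ≈0, curl about -4 — near-zero divergence with nonzero curl is a vortex.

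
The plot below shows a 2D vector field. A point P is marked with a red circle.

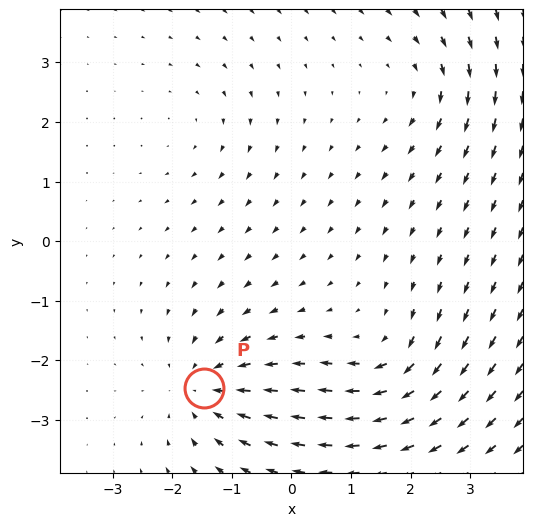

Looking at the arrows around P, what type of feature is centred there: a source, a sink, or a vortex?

sink

At P (-1.5, -2.5) the arrows converge inward. Divergence about -5, curl ≈0 — negative divergence with near-zero curl is a sink.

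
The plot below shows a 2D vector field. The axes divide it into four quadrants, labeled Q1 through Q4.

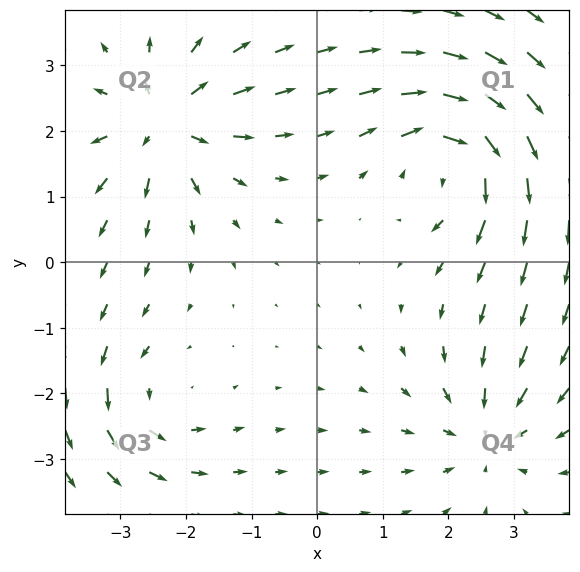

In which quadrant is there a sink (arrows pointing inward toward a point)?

Q4

The sink sits at approximately (2.6, -2.6), which lies in quadrant Q4. The divergence there is about -3, negative as expected for a sink.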